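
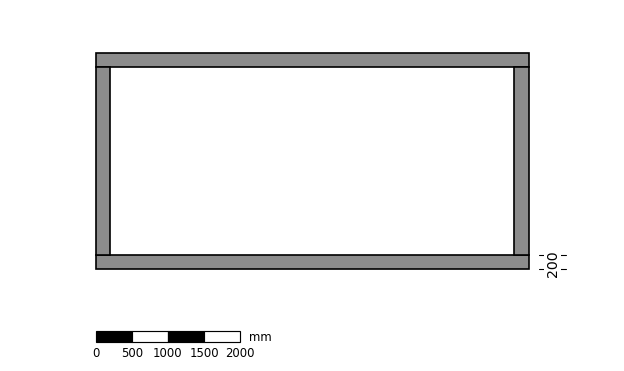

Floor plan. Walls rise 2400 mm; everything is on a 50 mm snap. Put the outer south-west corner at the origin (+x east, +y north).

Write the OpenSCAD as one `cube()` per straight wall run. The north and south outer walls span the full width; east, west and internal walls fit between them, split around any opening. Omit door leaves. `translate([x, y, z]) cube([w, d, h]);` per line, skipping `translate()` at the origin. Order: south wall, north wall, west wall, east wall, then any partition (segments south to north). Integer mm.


cube([6000, 200, 2400]);
translate([0, 2800, 0]) cube([6000, 200, 2400]);
translate([0, 200, 0]) cube([200, 2600, 2400]);
translate([5800, 200, 0]) cube([200, 2600, 2400]);


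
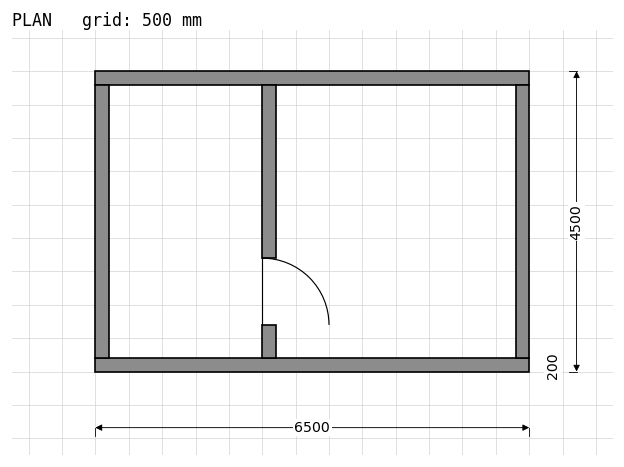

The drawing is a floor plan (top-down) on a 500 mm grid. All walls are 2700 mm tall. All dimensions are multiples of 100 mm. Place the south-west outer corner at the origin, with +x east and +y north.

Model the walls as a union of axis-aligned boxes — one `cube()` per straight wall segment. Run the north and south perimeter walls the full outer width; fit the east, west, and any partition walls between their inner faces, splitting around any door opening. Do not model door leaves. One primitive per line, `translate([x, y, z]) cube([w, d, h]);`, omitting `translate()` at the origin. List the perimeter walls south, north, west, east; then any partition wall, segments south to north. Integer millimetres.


cube([6500, 200, 2700]);
translate([0, 4300, 0]) cube([6500, 200, 2700]);
translate([0, 200, 0]) cube([200, 4100, 2700]);
translate([6300, 200, 0]) cube([200, 4100, 2700]);
translate([2500, 200, 0]) cube([200, 500, 2700]);
translate([2500, 1700, 0]) cube([200, 2600, 2700]);


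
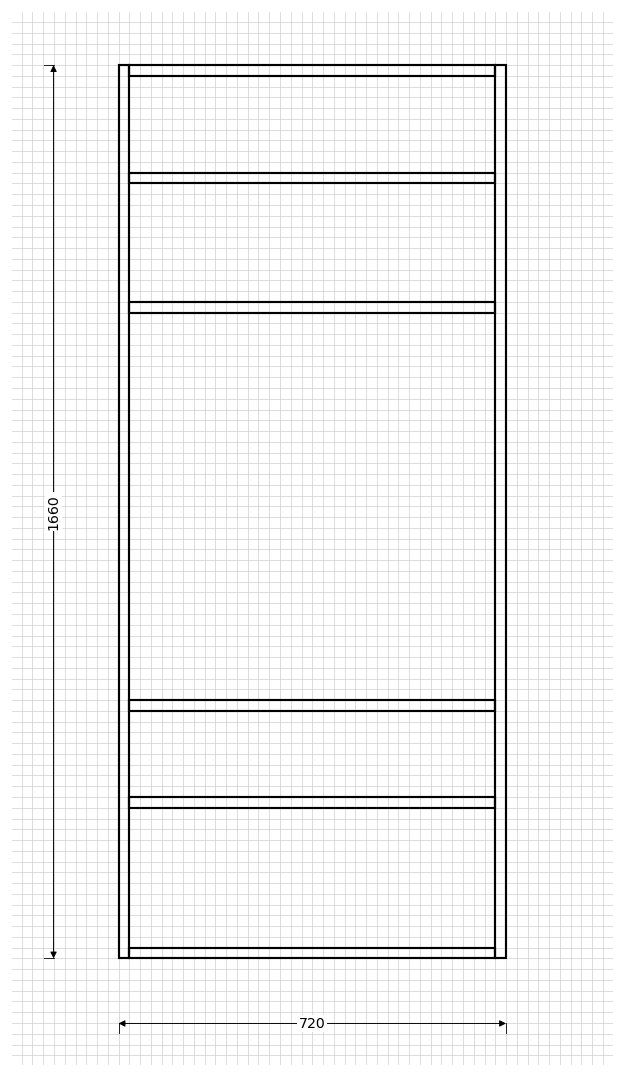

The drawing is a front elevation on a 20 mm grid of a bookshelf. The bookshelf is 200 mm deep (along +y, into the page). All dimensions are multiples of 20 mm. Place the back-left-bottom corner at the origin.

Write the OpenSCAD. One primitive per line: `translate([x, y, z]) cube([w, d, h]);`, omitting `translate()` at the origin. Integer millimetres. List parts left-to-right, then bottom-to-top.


cube([20, 200, 1660]);
translate([20, 0, 0]) cube([680, 200, 20]);
translate([20, 0, 280]) cube([680, 200, 20]);
translate([20, 0, 460]) cube([680, 200, 20]);
translate([20, 0, 1200]) cube([680, 200, 20]);
translate([20, 0, 1440]) cube([680, 200, 20]);
translate([20, 0, 1640]) cube([680, 200, 20]);
translate([700, 0, 0]) cube([20, 200, 1660]);


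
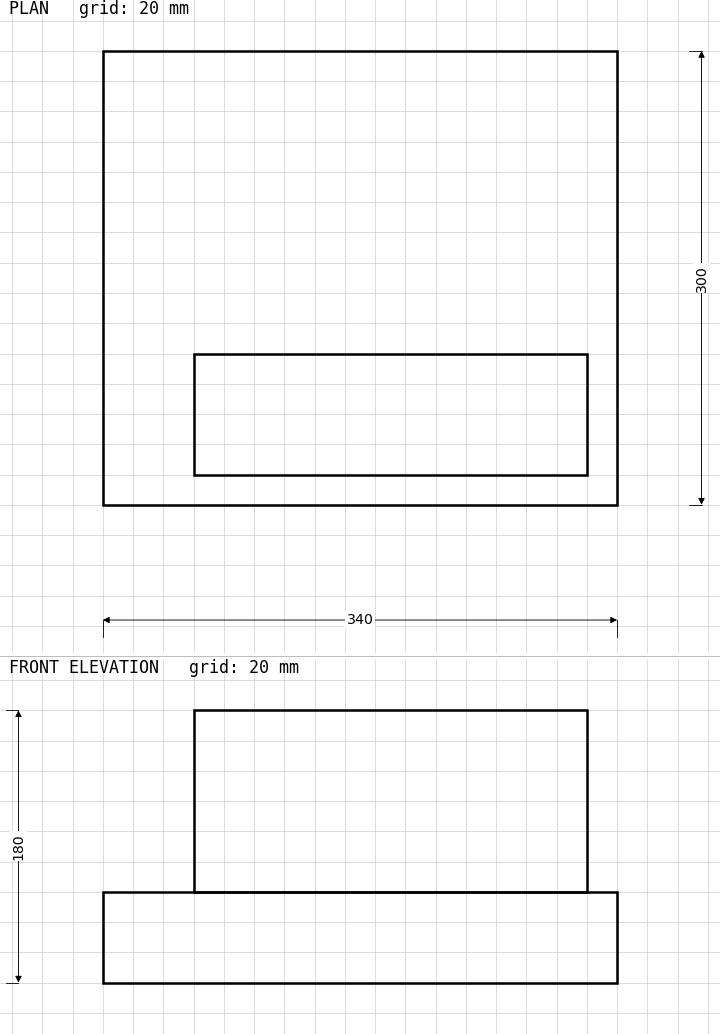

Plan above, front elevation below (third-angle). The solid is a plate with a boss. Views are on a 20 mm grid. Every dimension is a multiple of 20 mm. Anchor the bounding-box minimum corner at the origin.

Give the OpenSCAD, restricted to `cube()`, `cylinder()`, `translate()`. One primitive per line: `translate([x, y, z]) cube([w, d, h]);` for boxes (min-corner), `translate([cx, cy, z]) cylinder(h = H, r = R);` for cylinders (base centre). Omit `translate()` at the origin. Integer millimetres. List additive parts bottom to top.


cube([340, 300, 60]);
translate([60, 20, 60]) cube([260, 80, 120]);


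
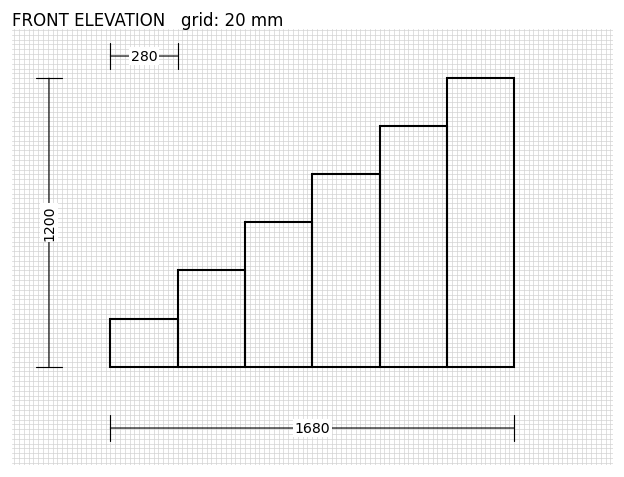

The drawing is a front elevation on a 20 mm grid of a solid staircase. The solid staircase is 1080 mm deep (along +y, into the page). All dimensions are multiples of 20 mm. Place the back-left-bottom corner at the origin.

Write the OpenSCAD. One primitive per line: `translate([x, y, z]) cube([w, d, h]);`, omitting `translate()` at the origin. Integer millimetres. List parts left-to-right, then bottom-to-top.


cube([280, 1080, 200]);
translate([280, 0, 0]) cube([280, 1080, 400]);
translate([560, 0, 0]) cube([280, 1080, 600]);
translate([840, 0, 0]) cube([280, 1080, 800]);
translate([1120, 0, 0]) cube([280, 1080, 1000]);
translate([1400, 0, 0]) cube([280, 1080, 1200]);


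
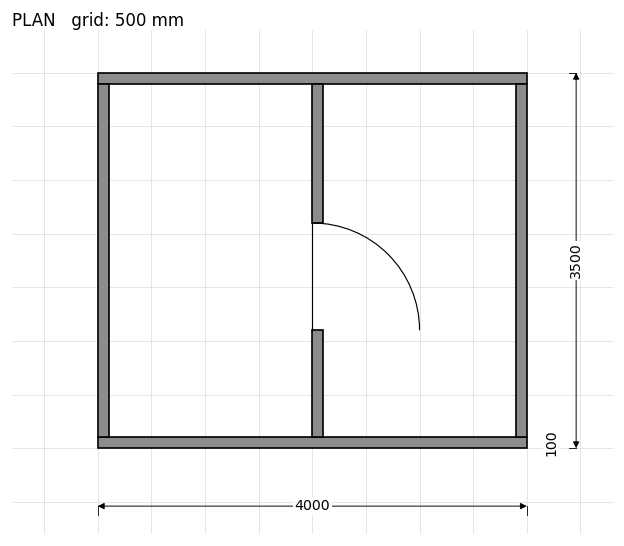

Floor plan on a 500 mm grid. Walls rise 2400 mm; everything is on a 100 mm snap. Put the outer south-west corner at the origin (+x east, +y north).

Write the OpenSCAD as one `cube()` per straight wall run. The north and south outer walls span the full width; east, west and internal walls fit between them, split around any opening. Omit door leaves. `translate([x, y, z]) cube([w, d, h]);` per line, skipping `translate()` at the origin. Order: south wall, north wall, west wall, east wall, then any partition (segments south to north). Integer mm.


cube([4000, 100, 2400]);
translate([0, 3400, 0]) cube([4000, 100, 2400]);
translate([0, 100, 0]) cube([100, 3300, 2400]);
translate([3900, 100, 0]) cube([100, 3300, 2400]);
translate([2000, 100, 0]) cube([100, 1000, 2400]);
translate([2000, 2100, 0]) cube([100, 1300, 2400]);


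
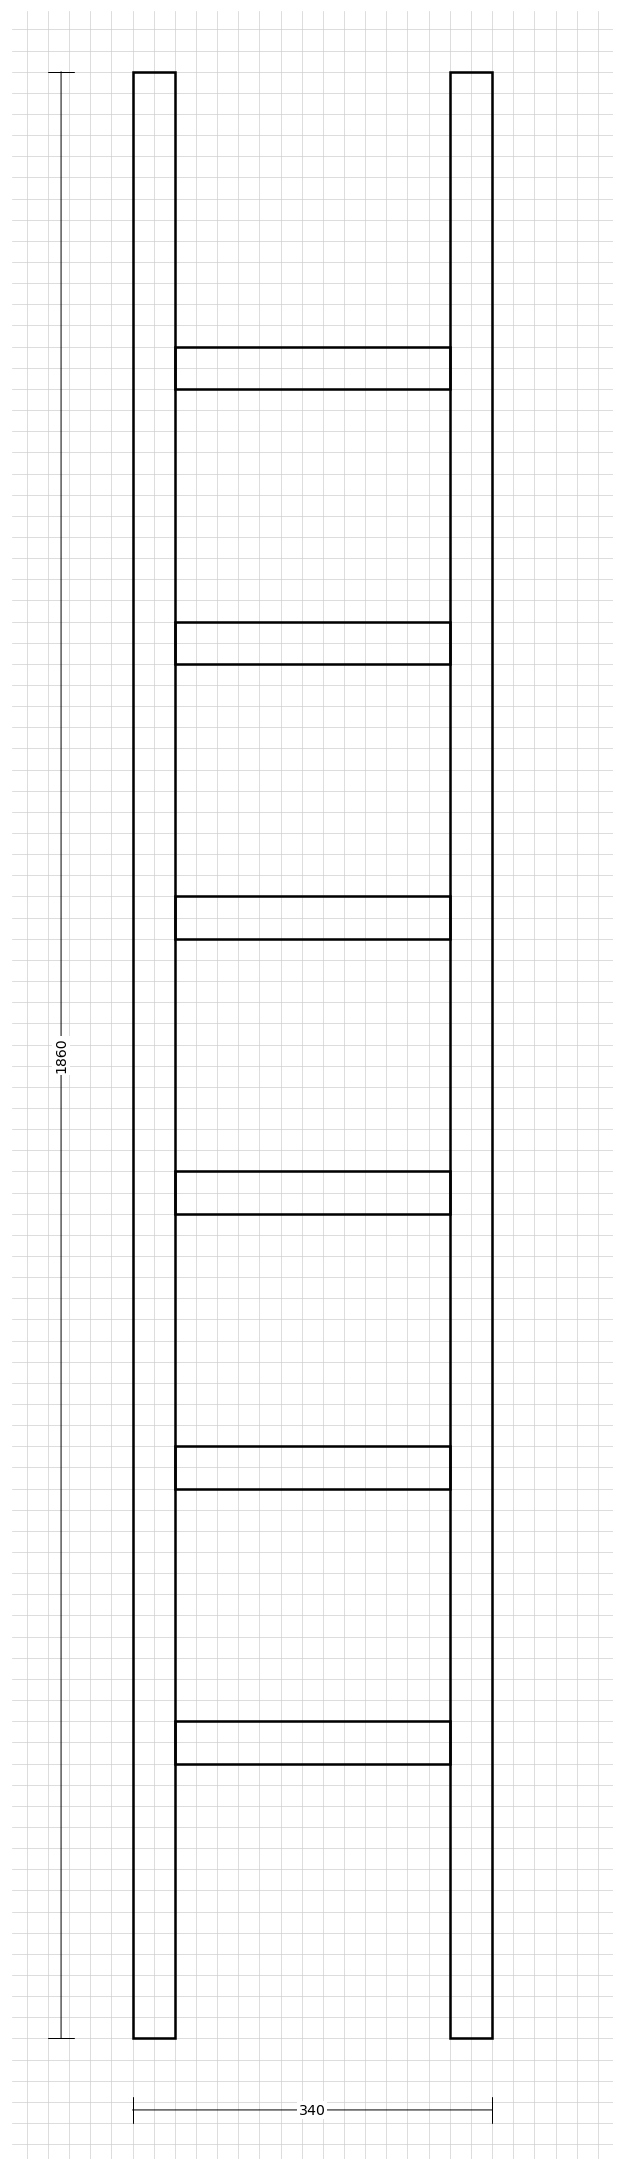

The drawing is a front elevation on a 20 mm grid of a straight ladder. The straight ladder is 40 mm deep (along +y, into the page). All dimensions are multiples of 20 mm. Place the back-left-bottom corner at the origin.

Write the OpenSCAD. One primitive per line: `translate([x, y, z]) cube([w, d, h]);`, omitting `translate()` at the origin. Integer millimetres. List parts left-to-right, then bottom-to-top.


cube([40, 40, 1860]);
translate([40, 0, 260]) cube([260, 40, 40]);
translate([40, 0, 520]) cube([260, 40, 40]);
translate([40, 0, 780]) cube([260, 40, 40]);
translate([40, 0, 1040]) cube([260, 40, 40]);
translate([40, 0, 1300]) cube([260, 40, 40]);
translate([40, 0, 1560]) cube([260, 40, 40]);
translate([300, 0, 0]) cube([40, 40, 1860]);


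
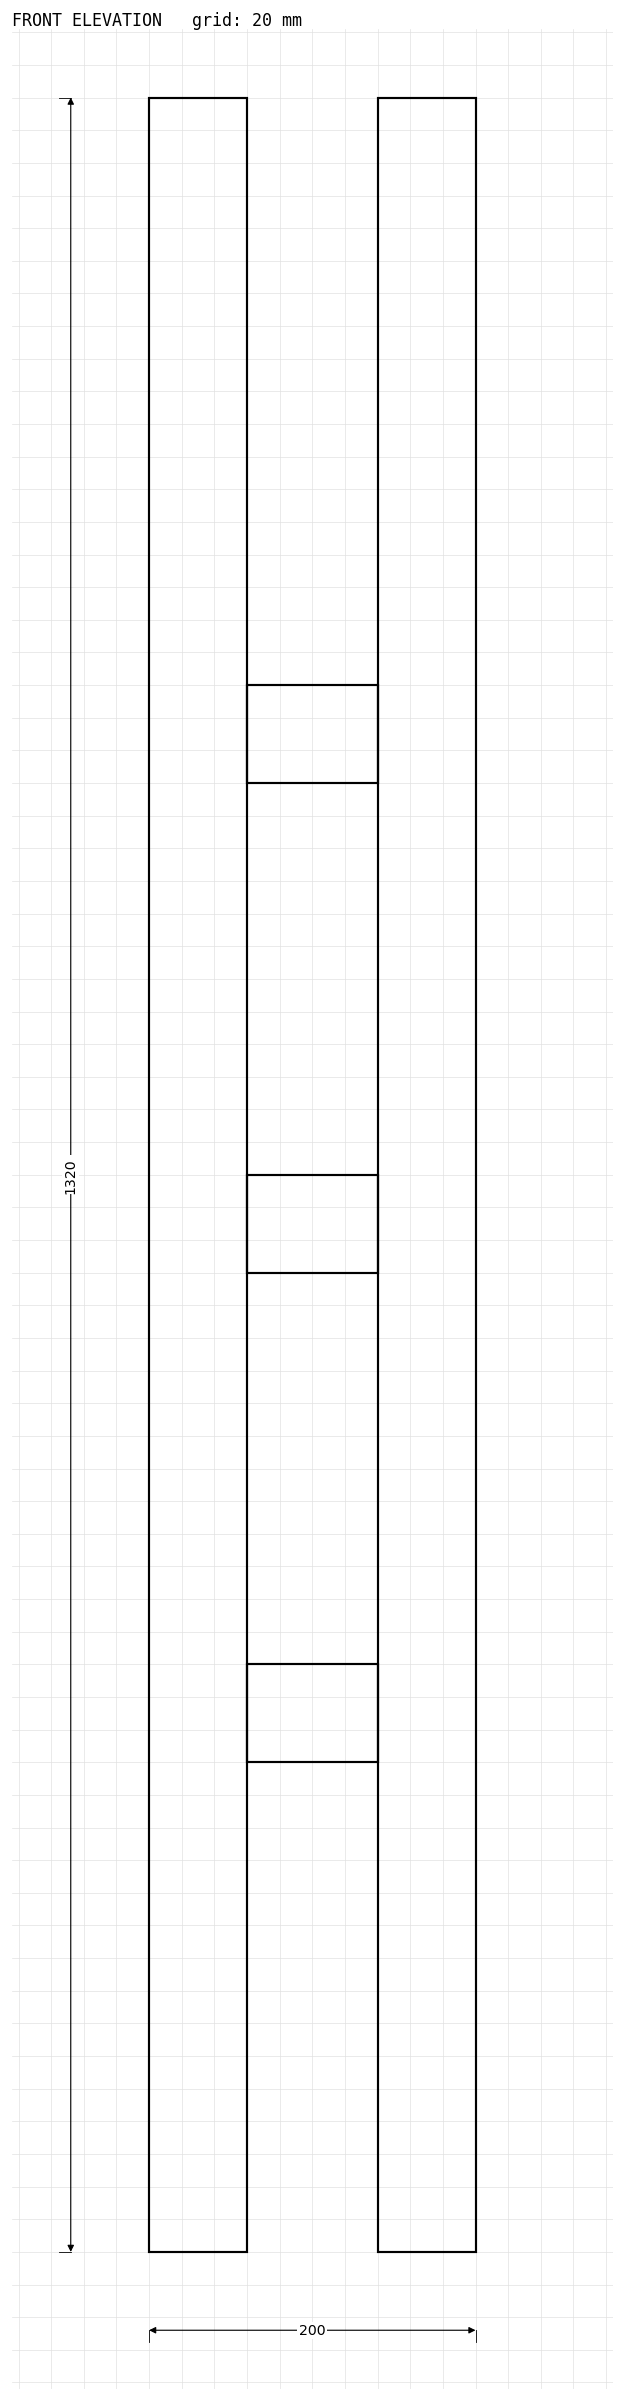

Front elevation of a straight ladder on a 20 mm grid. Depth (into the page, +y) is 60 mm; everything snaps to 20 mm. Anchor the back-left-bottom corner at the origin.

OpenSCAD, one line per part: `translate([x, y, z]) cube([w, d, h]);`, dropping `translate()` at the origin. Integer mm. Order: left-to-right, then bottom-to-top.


cube([60, 60, 1320]);
translate([60, 0, 300]) cube([80, 60, 60]);
translate([60, 0, 600]) cube([80, 60, 60]);
translate([60, 0, 900]) cube([80, 60, 60]);
translate([140, 0, 0]) cube([60, 60, 1320]);


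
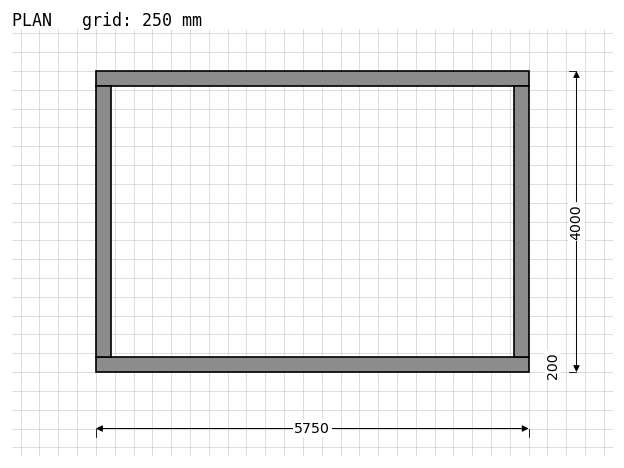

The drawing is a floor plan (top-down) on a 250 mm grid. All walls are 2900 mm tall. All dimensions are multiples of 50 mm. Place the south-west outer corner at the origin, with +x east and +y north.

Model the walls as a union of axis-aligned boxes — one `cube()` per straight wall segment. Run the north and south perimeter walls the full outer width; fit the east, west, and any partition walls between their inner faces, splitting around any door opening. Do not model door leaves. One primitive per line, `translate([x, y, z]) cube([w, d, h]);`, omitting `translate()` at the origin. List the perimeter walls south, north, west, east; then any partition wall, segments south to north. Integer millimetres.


cube([5750, 200, 2900]);
translate([0, 3800, 0]) cube([5750, 200, 2900]);
translate([0, 200, 0]) cube([200, 3600, 2900]);
translate([5550, 200, 0]) cube([200, 3600, 2900]);


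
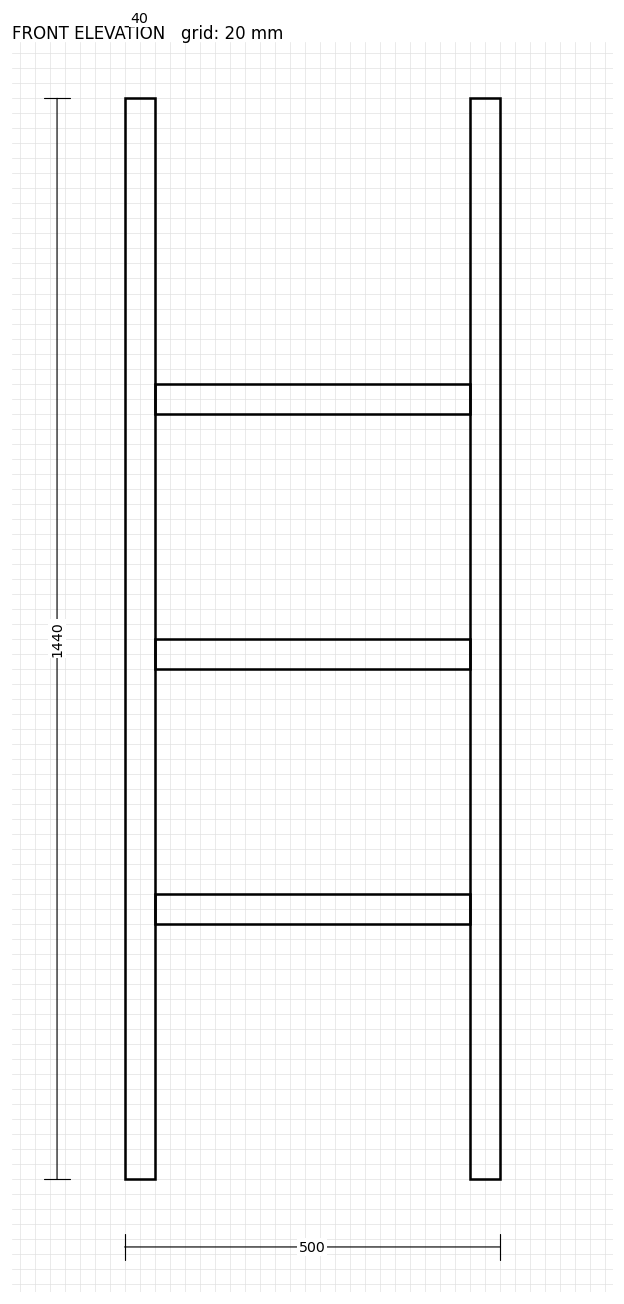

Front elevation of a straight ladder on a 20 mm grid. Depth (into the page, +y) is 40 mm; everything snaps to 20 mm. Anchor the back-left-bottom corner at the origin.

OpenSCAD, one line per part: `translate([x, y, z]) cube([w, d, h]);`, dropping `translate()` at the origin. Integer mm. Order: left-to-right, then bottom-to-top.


cube([40, 40, 1440]);
translate([40, 0, 340]) cube([420, 40, 40]);
translate([40, 0, 680]) cube([420, 40, 40]);
translate([40, 0, 1020]) cube([420, 40, 40]);
translate([460, 0, 0]) cube([40, 40, 1440]);


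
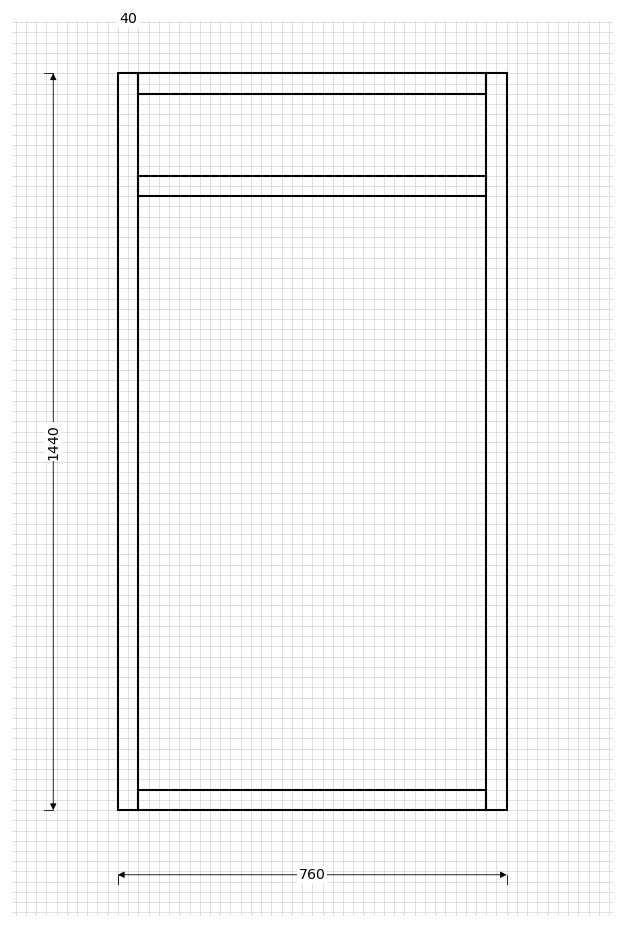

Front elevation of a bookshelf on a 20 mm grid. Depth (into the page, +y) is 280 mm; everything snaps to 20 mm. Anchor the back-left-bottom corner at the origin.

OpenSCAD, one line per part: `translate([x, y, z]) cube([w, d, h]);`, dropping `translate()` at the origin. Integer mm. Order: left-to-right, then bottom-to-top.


cube([40, 280, 1440]);
translate([40, 0, 0]) cube([680, 280, 40]);
translate([40, 0, 1200]) cube([680, 280, 40]);
translate([40, 0, 1400]) cube([680, 280, 40]);
translate([720, 0, 0]) cube([40, 280, 1440]);


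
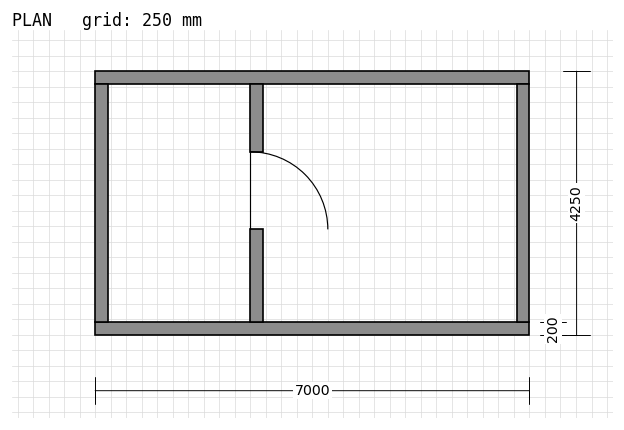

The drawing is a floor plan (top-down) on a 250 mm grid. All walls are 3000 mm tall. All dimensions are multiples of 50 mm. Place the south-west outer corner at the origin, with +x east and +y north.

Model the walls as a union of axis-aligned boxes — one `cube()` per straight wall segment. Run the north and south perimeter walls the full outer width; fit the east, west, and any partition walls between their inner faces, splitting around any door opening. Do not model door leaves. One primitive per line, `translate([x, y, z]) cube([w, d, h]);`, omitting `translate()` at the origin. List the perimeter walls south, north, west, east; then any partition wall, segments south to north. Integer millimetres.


cube([7000, 200, 3000]);
translate([0, 4050, 0]) cube([7000, 200, 3000]);
translate([0, 200, 0]) cube([200, 3850, 3000]);
translate([6800, 200, 0]) cube([200, 3850, 3000]);
translate([2500, 200, 0]) cube([200, 1500, 3000]);
translate([2500, 2950, 0]) cube([200, 1100, 3000]);


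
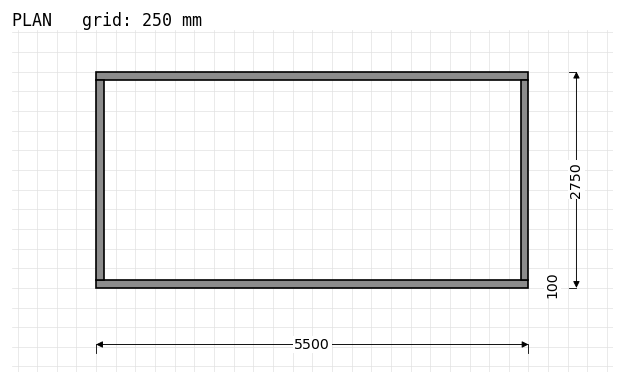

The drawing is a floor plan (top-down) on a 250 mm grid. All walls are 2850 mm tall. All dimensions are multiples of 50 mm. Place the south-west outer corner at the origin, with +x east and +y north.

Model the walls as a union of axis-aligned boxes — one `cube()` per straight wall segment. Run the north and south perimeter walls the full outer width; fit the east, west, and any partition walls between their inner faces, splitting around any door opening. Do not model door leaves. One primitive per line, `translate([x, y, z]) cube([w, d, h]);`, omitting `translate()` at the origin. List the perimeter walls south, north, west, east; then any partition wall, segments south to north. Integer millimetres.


cube([5500, 100, 2850]);
translate([0, 2650, 0]) cube([5500, 100, 2850]);
translate([0, 100, 0]) cube([100, 2550, 2850]);
translate([5400, 100, 0]) cube([100, 2550, 2850]);


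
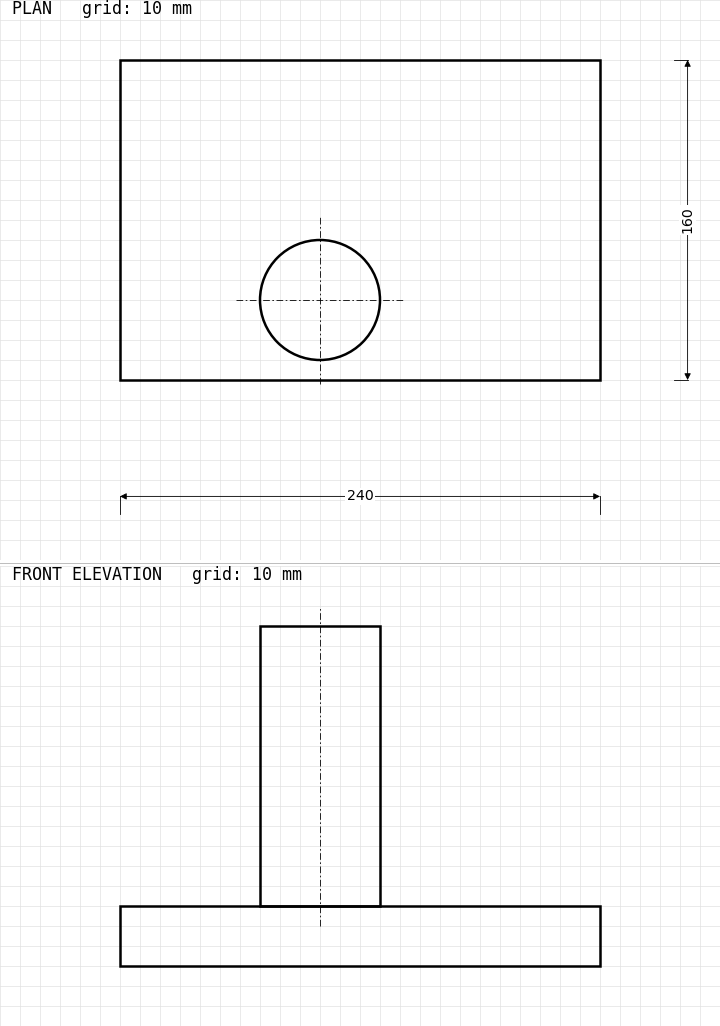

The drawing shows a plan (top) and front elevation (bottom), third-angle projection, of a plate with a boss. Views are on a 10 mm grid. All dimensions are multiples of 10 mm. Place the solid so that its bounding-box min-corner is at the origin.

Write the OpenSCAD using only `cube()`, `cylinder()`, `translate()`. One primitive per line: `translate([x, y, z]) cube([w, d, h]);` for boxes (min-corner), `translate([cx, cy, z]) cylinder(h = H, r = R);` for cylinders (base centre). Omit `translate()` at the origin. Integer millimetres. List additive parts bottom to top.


cube([240, 160, 30]);
translate([100, 40, 30]) cylinder(h = 140, r = 30);


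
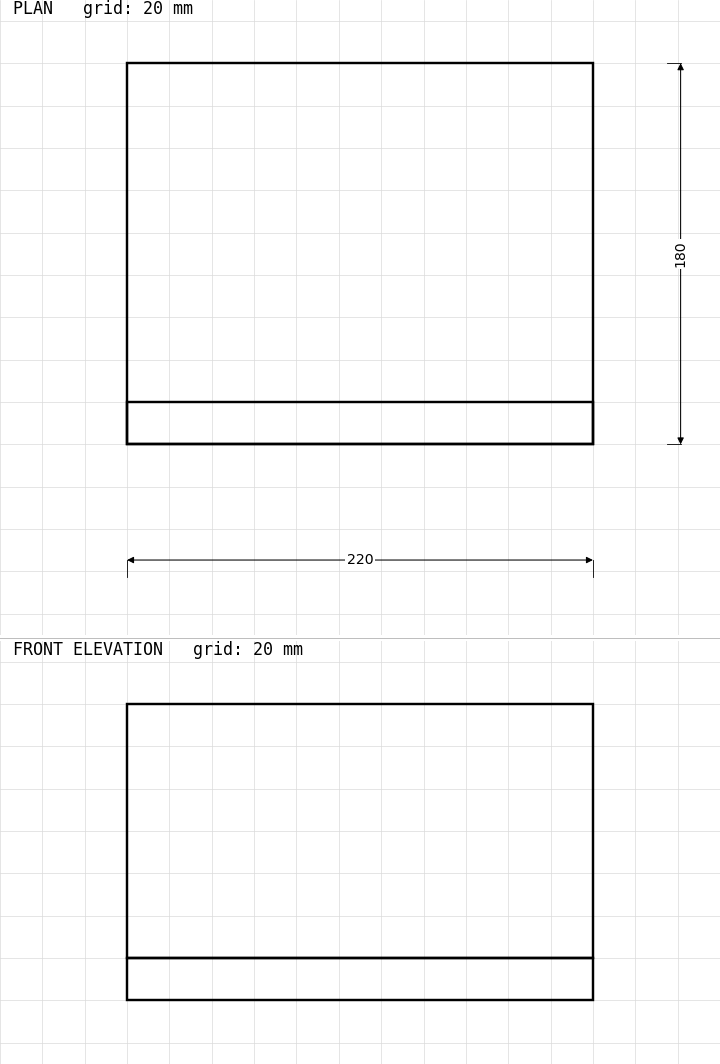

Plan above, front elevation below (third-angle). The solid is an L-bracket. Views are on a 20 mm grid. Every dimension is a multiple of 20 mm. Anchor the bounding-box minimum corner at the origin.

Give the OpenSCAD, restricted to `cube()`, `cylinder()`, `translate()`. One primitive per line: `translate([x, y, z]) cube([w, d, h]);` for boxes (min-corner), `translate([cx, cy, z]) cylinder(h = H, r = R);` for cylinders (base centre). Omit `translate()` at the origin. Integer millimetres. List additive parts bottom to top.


cube([220, 180, 20]);
translate([0, 0, 20]) cube([220, 20, 120]);


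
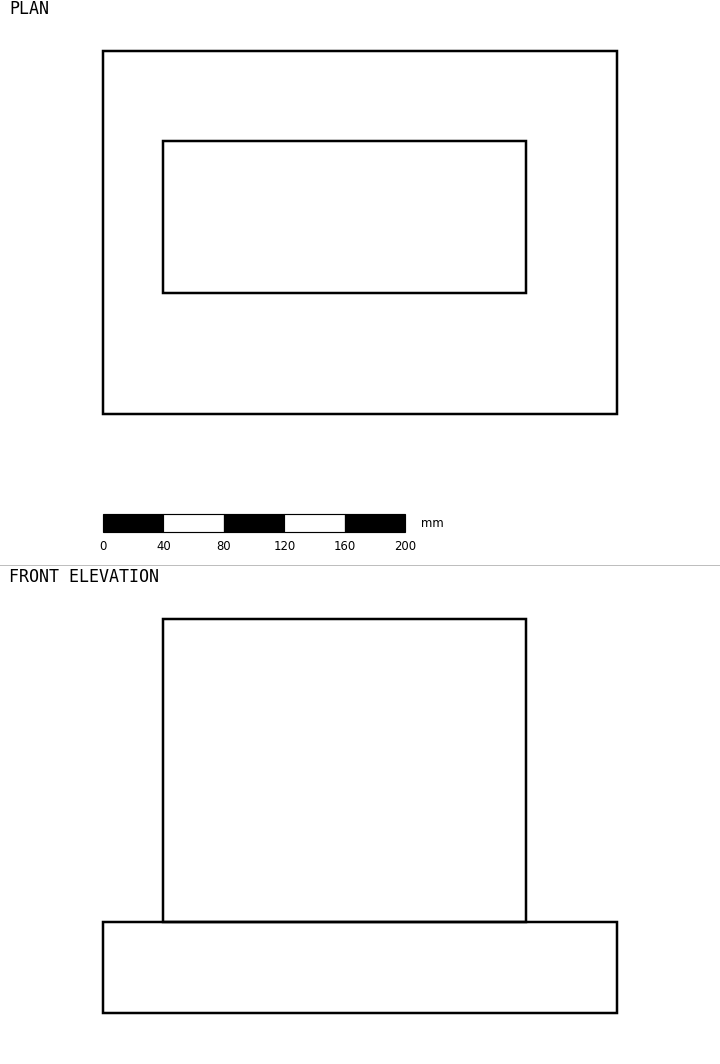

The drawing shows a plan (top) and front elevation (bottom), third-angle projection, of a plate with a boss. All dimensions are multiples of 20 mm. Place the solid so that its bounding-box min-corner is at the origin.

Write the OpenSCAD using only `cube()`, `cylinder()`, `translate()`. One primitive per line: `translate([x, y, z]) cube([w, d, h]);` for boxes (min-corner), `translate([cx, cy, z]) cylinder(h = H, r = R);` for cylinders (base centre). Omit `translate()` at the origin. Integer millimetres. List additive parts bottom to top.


cube([340, 240, 60]);
translate([40, 80, 60]) cube([240, 100, 200]);


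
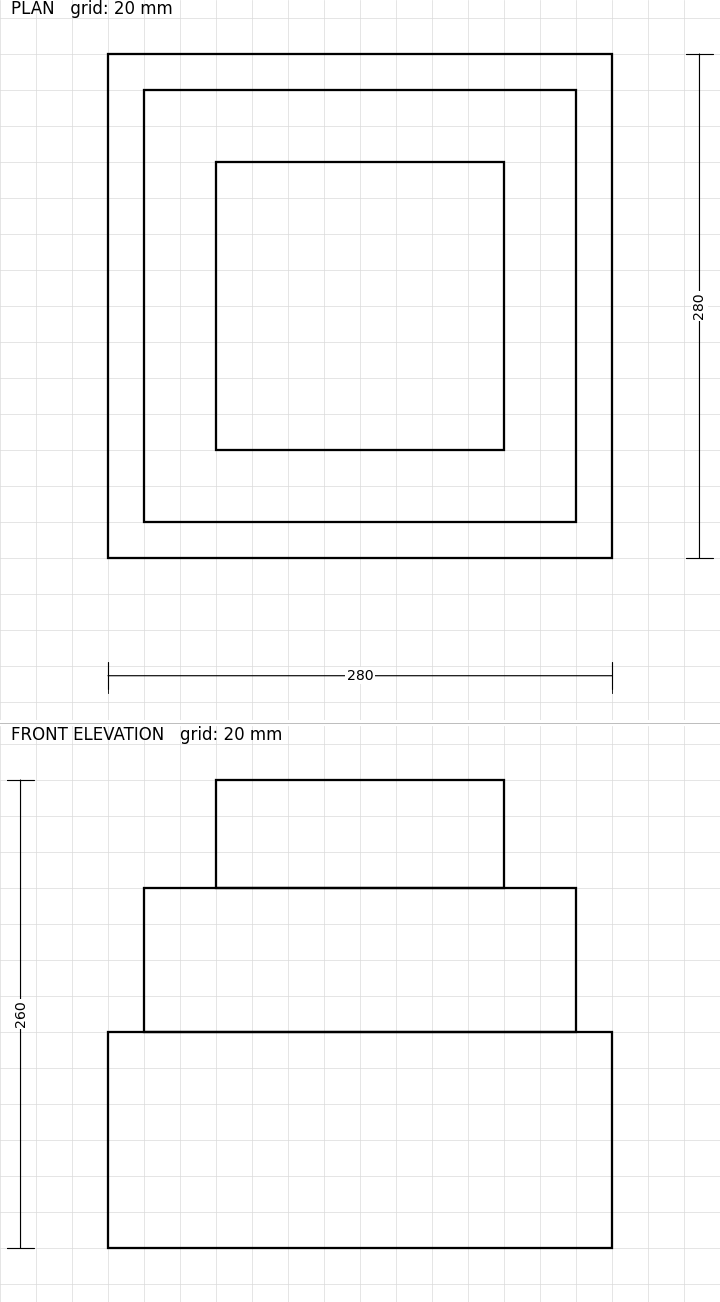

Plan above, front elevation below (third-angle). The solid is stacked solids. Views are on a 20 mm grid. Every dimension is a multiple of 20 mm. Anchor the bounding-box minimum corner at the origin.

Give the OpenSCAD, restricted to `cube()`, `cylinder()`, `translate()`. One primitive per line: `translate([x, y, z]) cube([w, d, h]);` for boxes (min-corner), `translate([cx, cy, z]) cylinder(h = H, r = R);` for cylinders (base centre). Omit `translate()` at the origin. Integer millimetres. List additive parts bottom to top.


cube([280, 280, 120]);
translate([20, 20, 120]) cube([240, 240, 80]);
translate([60, 60, 200]) cube([160, 160, 60]);


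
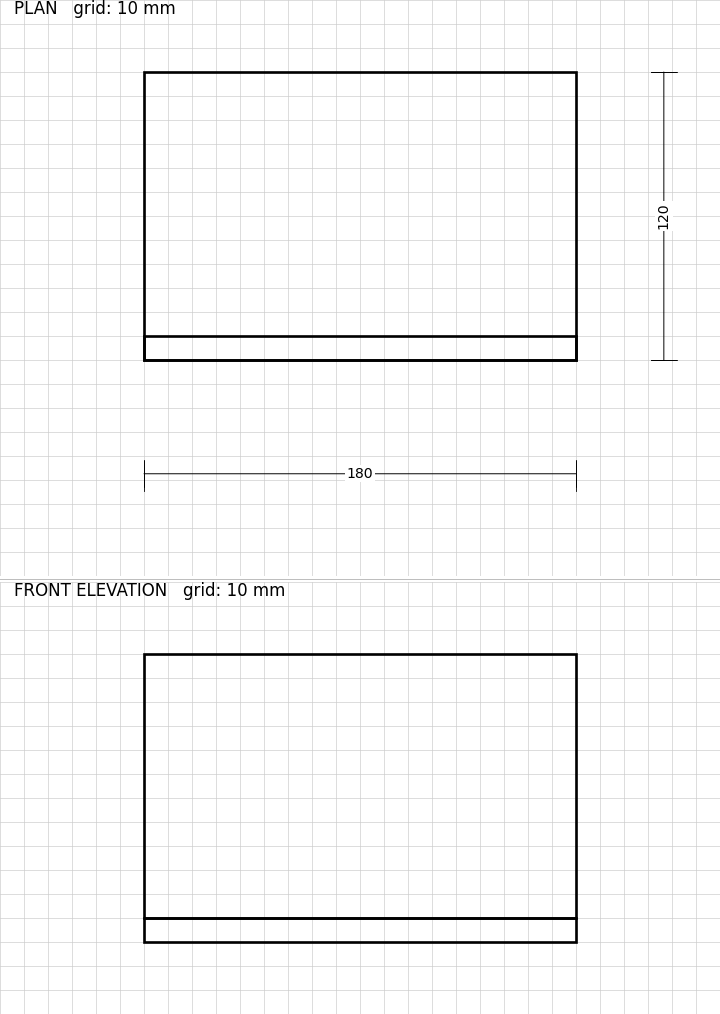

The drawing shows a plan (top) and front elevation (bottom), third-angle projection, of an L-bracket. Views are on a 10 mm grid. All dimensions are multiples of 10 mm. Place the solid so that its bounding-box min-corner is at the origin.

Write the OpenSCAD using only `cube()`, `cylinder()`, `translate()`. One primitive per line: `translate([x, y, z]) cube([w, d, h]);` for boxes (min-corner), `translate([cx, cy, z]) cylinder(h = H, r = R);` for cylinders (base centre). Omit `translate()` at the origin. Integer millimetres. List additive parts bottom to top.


cube([180, 120, 10]);
translate([0, 0, 10]) cube([180, 10, 110]);


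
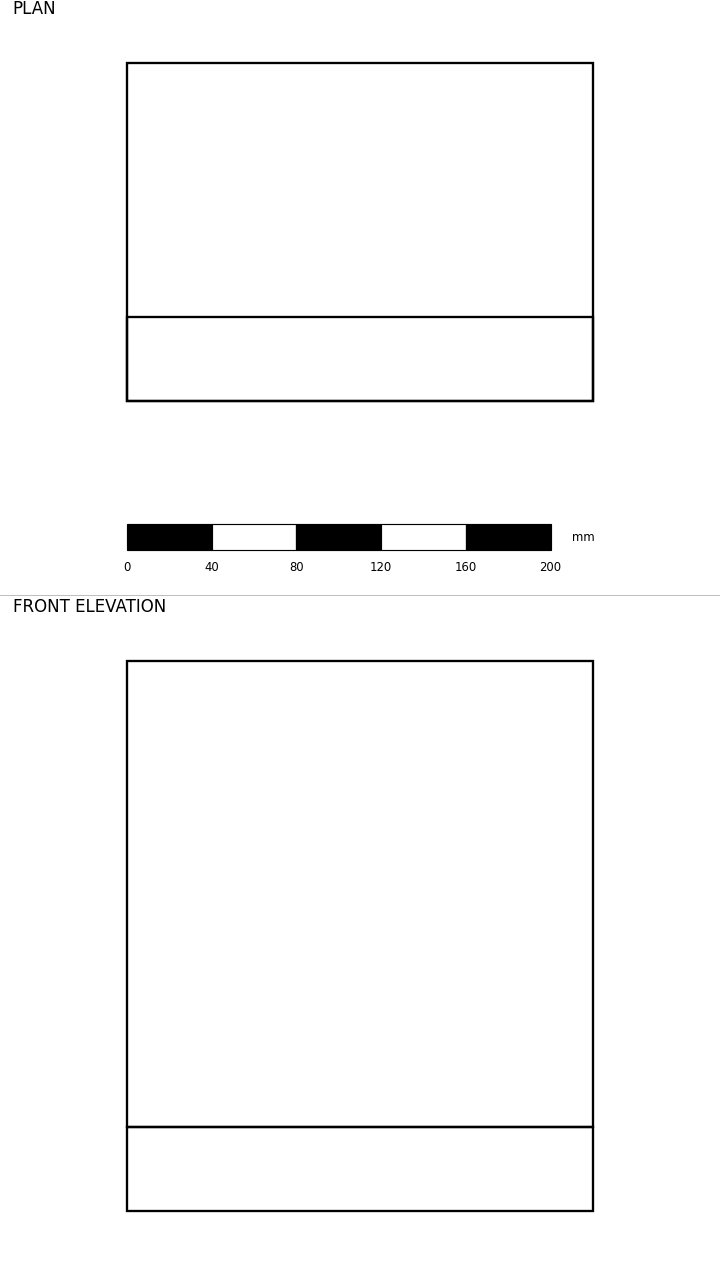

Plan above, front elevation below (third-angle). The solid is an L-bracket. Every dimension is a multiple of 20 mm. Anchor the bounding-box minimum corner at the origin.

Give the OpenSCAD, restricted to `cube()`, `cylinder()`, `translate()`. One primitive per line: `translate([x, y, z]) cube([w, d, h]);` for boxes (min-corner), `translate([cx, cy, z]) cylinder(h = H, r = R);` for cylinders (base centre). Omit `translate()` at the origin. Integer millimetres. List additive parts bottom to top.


cube([220, 160, 40]);
translate([0, 0, 40]) cube([220, 40, 220]);


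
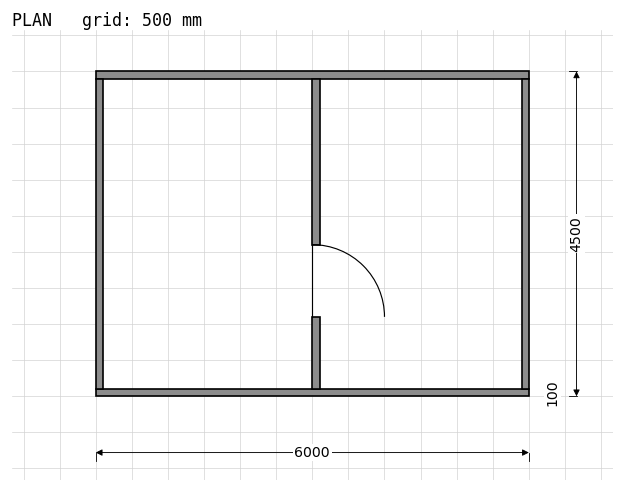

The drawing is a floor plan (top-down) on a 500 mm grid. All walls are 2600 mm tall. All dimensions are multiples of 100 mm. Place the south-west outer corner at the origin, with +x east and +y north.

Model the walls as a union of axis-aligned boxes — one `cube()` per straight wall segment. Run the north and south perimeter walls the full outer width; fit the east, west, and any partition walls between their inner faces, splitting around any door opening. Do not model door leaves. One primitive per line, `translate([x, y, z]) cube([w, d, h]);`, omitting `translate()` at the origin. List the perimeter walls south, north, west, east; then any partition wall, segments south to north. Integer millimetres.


cube([6000, 100, 2600]);
translate([0, 4400, 0]) cube([6000, 100, 2600]);
translate([0, 100, 0]) cube([100, 4300, 2600]);
translate([5900, 100, 0]) cube([100, 4300, 2600]);
translate([3000, 100, 0]) cube([100, 1000, 2600]);
translate([3000, 2100, 0]) cube([100, 2300, 2600]);


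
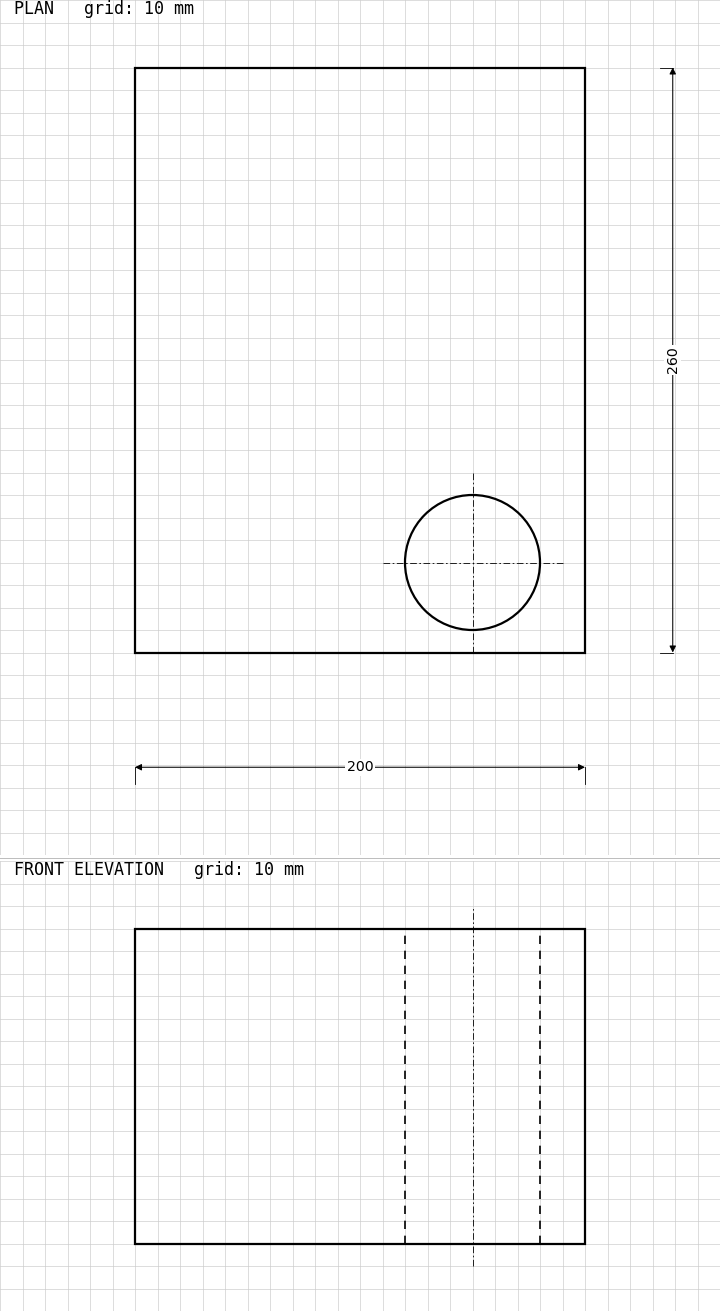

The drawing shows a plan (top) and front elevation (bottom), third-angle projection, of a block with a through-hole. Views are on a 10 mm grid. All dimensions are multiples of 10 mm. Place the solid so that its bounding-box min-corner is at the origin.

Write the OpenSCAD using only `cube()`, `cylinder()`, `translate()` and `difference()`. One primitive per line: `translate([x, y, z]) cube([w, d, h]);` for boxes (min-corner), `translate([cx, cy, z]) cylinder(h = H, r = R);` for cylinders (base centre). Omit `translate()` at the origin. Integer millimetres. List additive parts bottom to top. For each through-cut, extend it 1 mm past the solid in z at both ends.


difference() {
  cube([200, 260, 140]);
  translate([150, 40, -1]) cylinder(h = 142, r = 30);
}


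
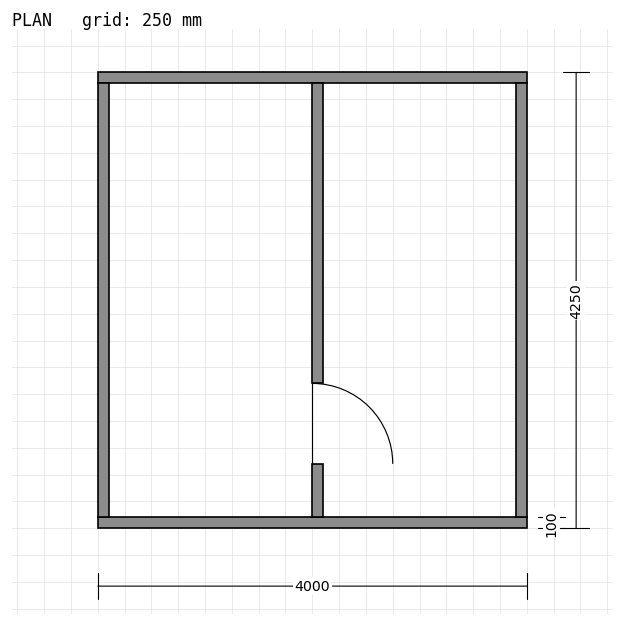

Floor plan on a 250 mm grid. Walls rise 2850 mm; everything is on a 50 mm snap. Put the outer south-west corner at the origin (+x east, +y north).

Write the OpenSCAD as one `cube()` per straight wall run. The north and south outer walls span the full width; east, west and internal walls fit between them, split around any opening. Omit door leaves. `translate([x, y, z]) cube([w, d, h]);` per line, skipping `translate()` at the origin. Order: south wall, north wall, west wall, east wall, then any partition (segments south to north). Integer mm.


cube([4000, 100, 2850]);
translate([0, 4150, 0]) cube([4000, 100, 2850]);
translate([0, 100, 0]) cube([100, 4050, 2850]);
translate([3900, 100, 0]) cube([100, 4050, 2850]);
translate([2000, 100, 0]) cube([100, 500, 2850]);
translate([2000, 1350, 0]) cube([100, 2800, 2850]);


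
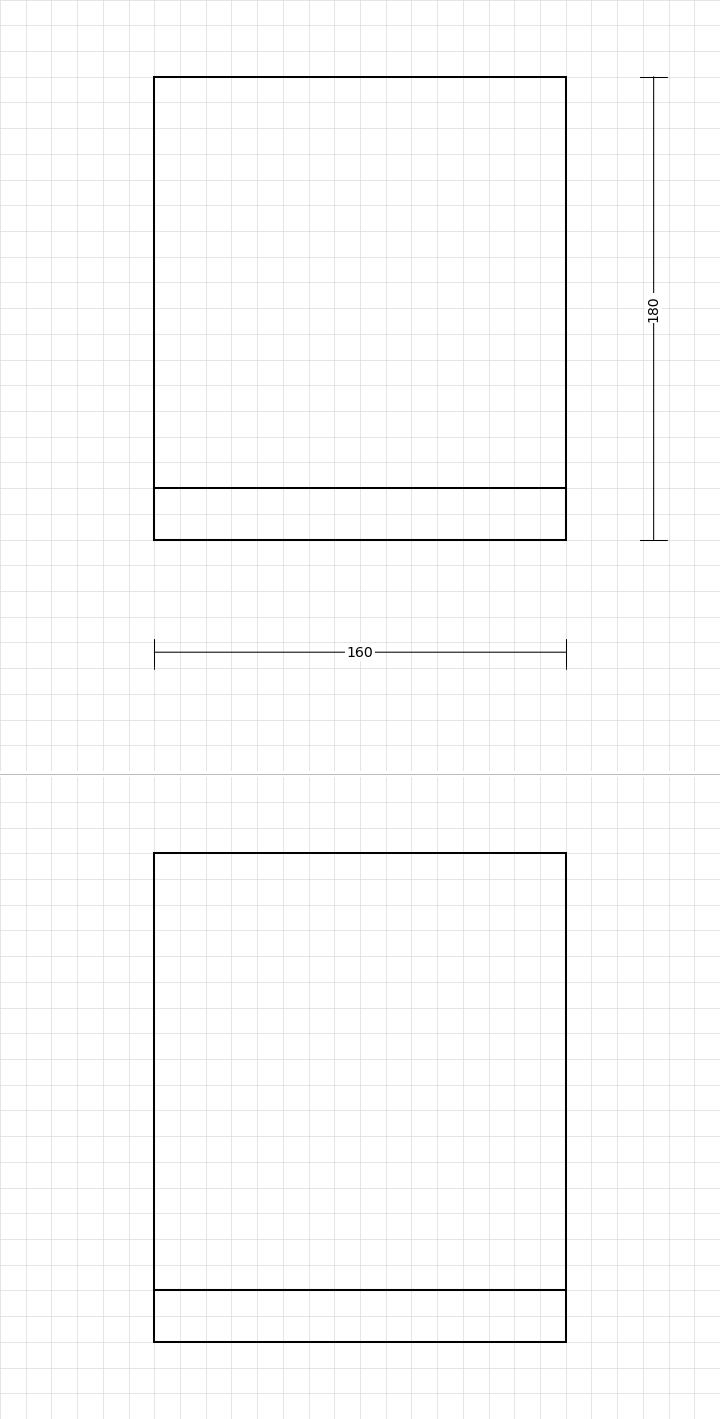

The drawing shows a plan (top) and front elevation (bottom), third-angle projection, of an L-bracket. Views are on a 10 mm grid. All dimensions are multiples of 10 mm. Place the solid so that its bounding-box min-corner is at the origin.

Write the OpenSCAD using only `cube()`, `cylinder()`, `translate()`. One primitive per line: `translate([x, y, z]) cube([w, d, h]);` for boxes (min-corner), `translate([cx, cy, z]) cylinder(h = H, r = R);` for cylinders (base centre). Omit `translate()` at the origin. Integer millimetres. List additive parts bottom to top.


cube([160, 180, 20]);
translate([0, 0, 20]) cube([160, 20, 170]);


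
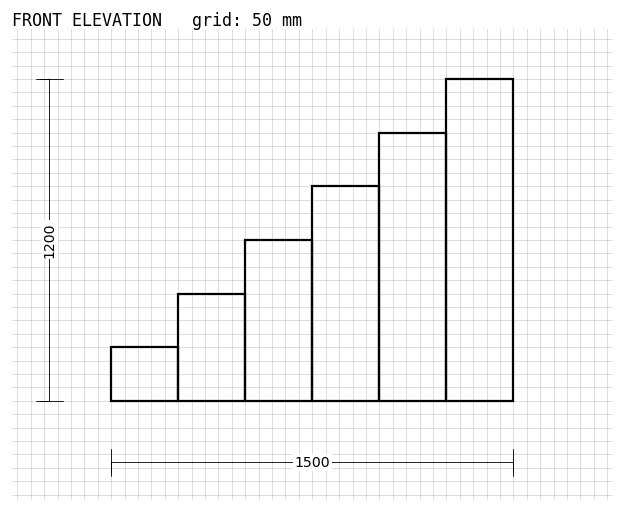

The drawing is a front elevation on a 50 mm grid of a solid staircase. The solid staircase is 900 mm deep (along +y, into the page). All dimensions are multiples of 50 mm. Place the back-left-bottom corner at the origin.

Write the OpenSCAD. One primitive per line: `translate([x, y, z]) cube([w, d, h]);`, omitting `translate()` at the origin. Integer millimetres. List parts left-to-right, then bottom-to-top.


cube([250, 900, 200]);
translate([250, 0, 0]) cube([250, 900, 400]);
translate([500, 0, 0]) cube([250, 900, 600]);
translate([750, 0, 0]) cube([250, 900, 800]);
translate([1000, 0, 0]) cube([250, 900, 1000]);
translate([1250, 0, 0]) cube([250, 900, 1200]);


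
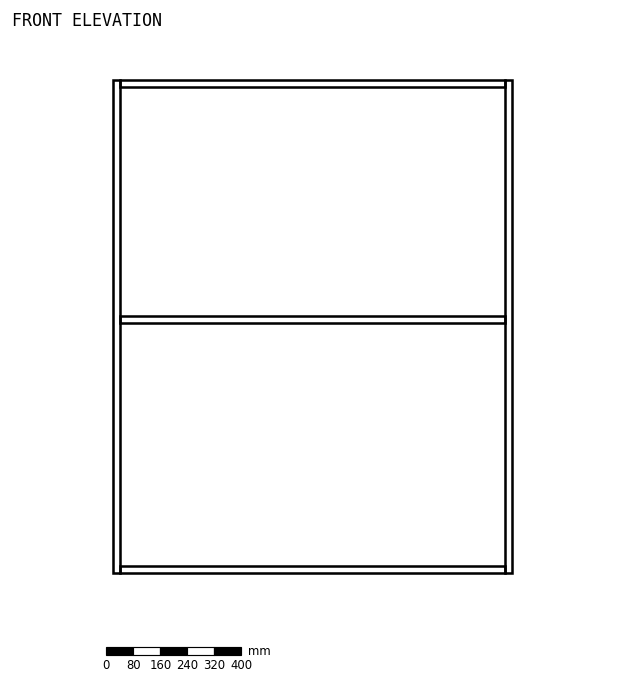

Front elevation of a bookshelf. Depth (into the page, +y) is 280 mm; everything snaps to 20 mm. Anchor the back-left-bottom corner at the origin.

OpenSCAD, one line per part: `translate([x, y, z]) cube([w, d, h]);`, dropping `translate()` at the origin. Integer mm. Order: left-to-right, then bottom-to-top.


cube([20, 280, 1460]);
translate([20, 0, 0]) cube([1140, 280, 20]);
translate([20, 0, 740]) cube([1140, 280, 20]);
translate([20, 0, 1440]) cube([1140, 280, 20]);
translate([1160, 0, 0]) cube([20, 280, 1460]);


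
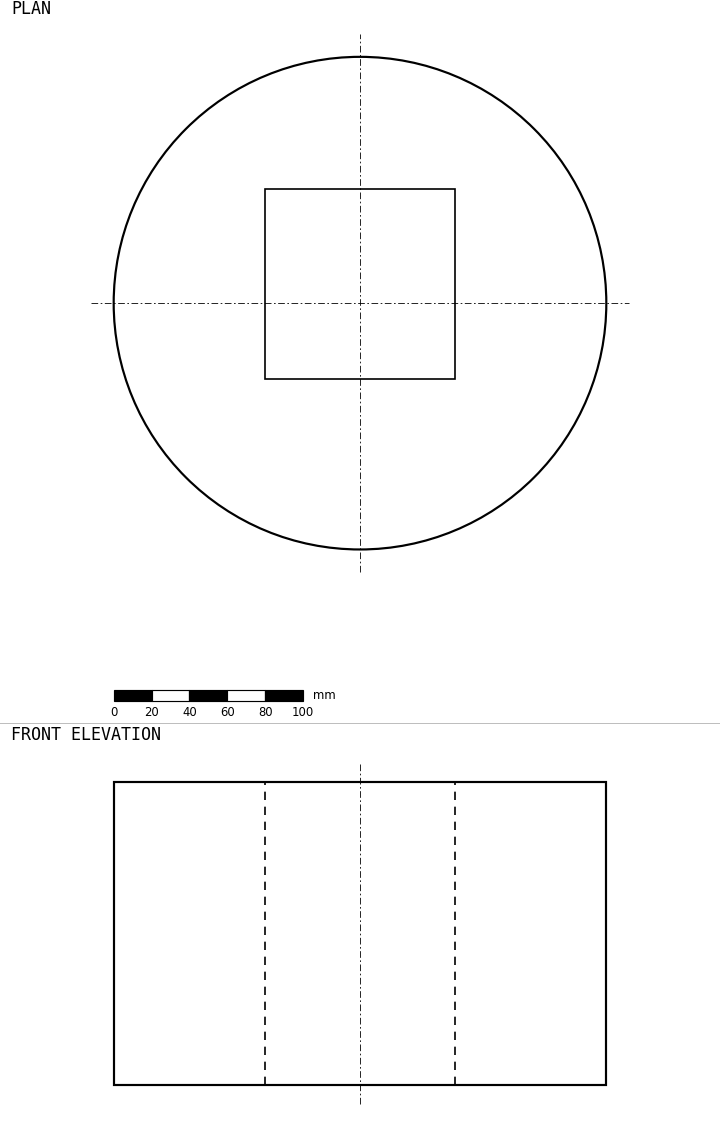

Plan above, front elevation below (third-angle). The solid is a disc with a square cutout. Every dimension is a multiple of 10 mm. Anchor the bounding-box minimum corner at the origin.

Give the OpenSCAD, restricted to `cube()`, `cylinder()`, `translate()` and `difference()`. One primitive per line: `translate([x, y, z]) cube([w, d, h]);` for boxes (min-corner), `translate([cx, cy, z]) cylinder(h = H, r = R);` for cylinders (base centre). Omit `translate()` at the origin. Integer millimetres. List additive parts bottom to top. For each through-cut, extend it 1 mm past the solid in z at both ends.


difference() {
  translate([130, 130, 0]) cylinder(h = 160, r = 130);
  translate([80, 90, -1]) cube([100, 100, 162]);
}


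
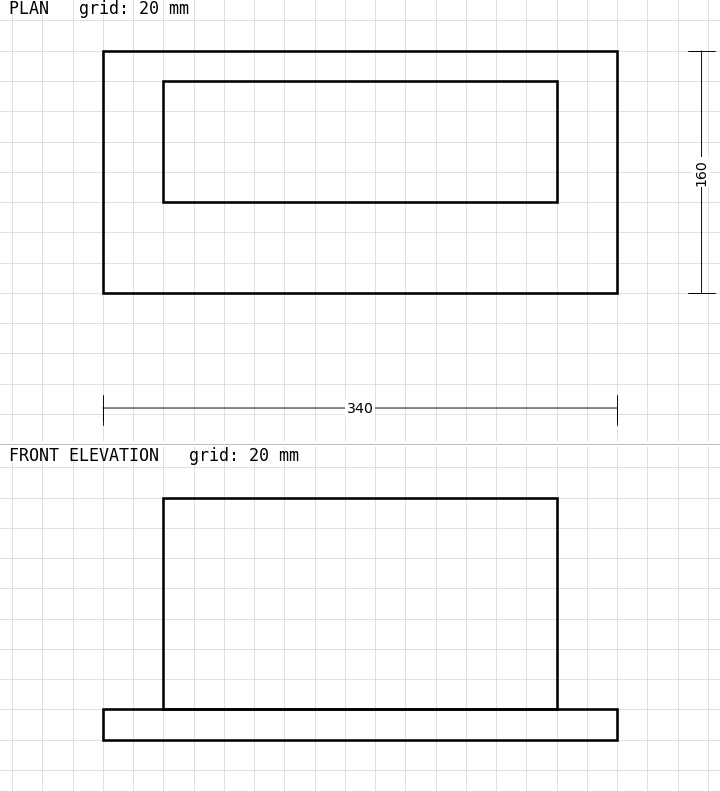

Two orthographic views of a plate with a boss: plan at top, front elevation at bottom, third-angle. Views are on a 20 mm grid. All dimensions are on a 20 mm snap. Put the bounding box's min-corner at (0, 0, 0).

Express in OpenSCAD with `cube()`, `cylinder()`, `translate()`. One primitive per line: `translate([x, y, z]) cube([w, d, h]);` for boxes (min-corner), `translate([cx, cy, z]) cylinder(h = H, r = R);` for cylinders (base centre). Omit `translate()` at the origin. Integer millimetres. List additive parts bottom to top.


cube([340, 160, 20]);
translate([40, 60, 20]) cube([260, 80, 140]);


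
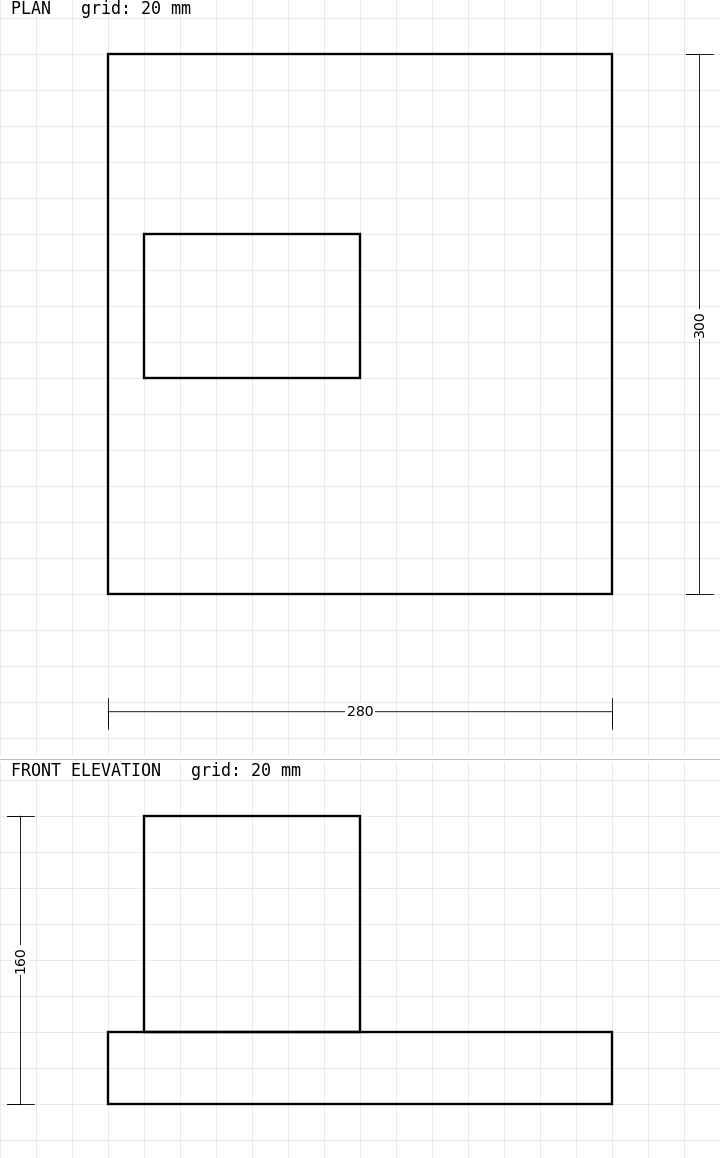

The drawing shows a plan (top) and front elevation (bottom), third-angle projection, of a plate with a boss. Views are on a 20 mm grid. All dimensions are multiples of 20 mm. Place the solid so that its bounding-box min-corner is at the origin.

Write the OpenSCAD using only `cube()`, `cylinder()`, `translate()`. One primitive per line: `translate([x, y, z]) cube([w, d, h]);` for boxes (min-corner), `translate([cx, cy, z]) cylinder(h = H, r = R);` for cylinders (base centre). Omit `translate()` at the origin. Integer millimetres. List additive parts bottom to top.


cube([280, 300, 40]);
translate([20, 120, 40]) cube([120, 80, 120]);


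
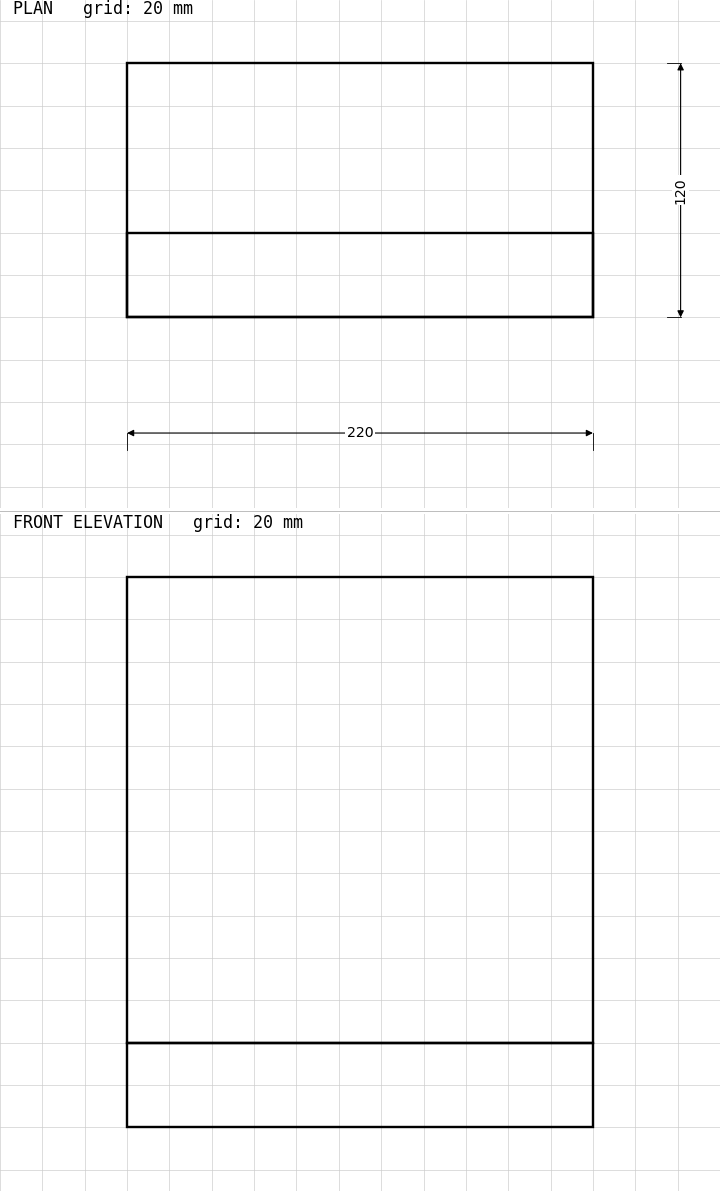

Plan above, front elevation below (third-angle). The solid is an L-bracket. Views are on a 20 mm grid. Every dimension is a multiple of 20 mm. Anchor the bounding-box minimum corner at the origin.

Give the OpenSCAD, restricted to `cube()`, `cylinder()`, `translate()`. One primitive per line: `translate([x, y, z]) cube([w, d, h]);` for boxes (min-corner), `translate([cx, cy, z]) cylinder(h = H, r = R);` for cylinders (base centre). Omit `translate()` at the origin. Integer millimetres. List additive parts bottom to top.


cube([220, 120, 40]);
translate([0, 0, 40]) cube([220, 40, 220]);


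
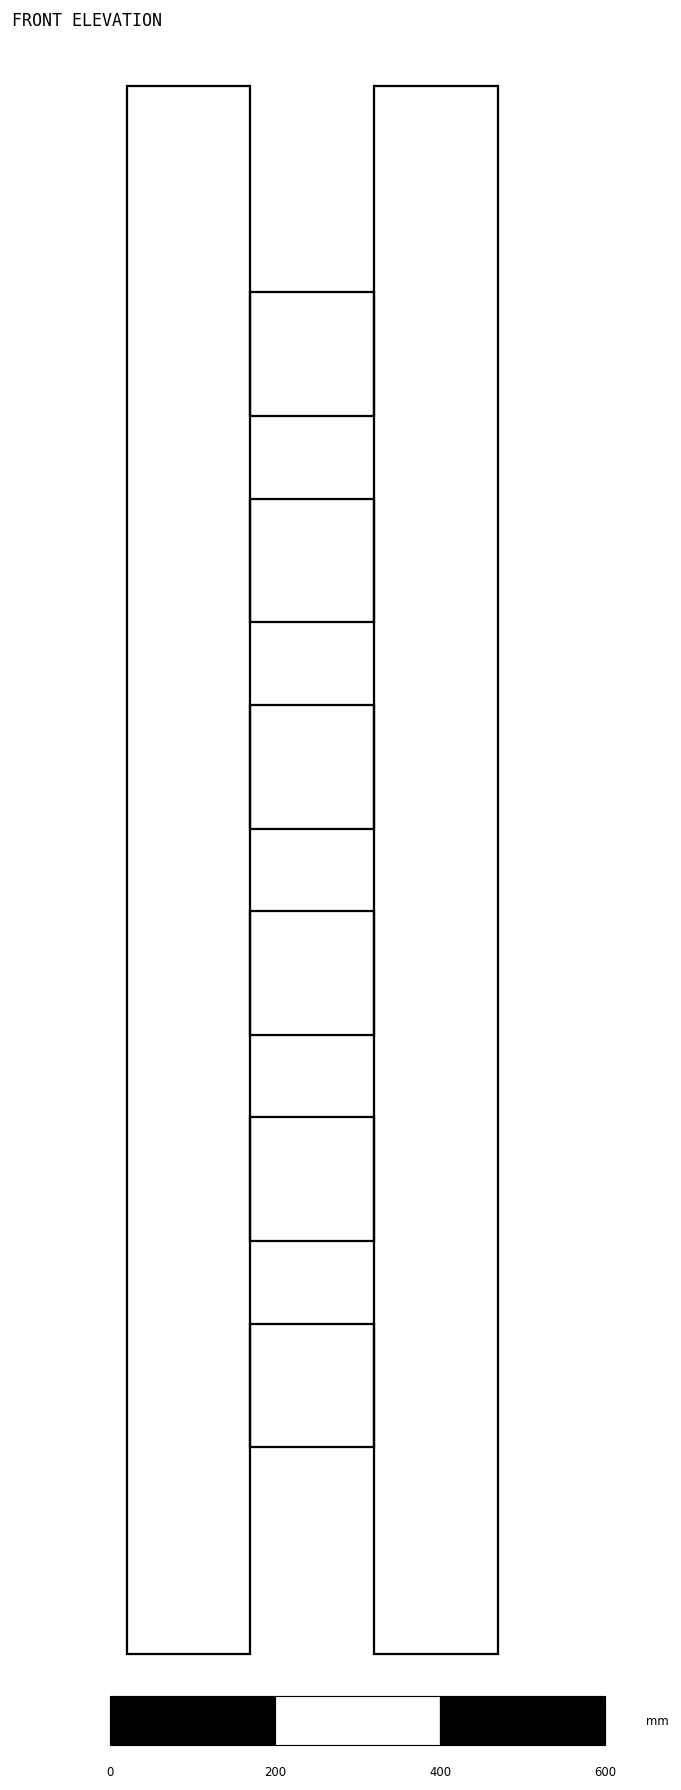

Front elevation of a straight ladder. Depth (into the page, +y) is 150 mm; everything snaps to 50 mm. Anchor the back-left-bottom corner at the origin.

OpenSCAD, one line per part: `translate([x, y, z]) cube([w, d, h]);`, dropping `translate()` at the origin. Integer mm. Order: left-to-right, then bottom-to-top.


cube([150, 150, 1900]);
translate([150, 0, 250]) cube([150, 150, 150]);
translate([150, 0, 500]) cube([150, 150, 150]);
translate([150, 0, 750]) cube([150, 150, 150]);
translate([150, 0, 1000]) cube([150, 150, 150]);
translate([150, 0, 1250]) cube([150, 150, 150]);
translate([150, 0, 1500]) cube([150, 150, 150]);
translate([300, 0, 0]) cube([150, 150, 1900]);


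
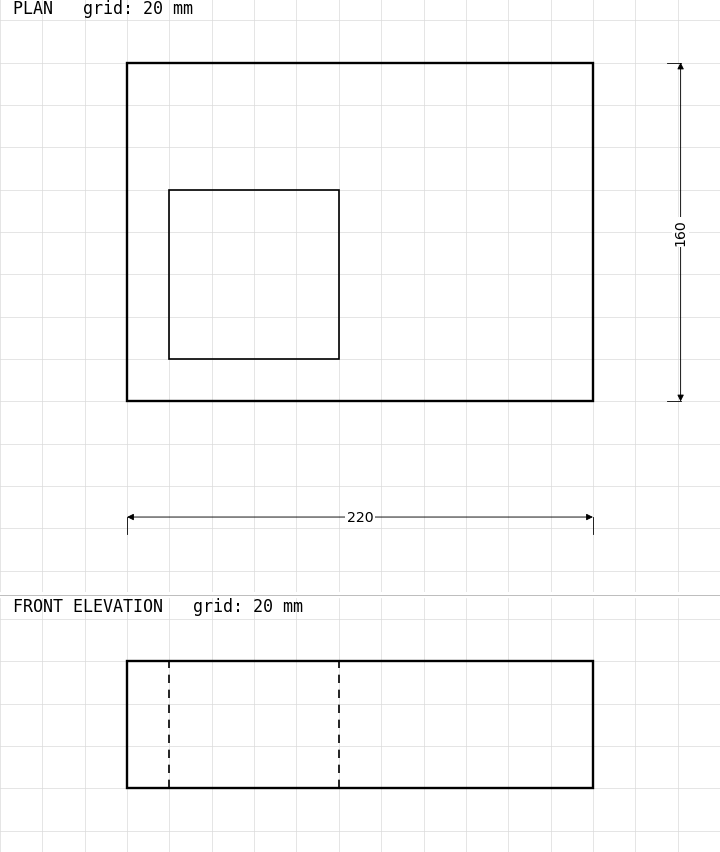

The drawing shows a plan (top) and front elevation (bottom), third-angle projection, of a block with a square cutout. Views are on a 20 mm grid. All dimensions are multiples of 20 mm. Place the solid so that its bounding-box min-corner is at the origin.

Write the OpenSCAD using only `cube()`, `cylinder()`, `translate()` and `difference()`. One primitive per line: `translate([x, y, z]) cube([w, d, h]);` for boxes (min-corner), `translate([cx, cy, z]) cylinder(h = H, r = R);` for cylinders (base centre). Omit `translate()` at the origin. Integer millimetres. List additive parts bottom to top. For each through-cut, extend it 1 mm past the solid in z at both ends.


difference() {
  cube([220, 160, 60]);
  translate([20, 20, -1]) cube([80, 80, 62]);
}


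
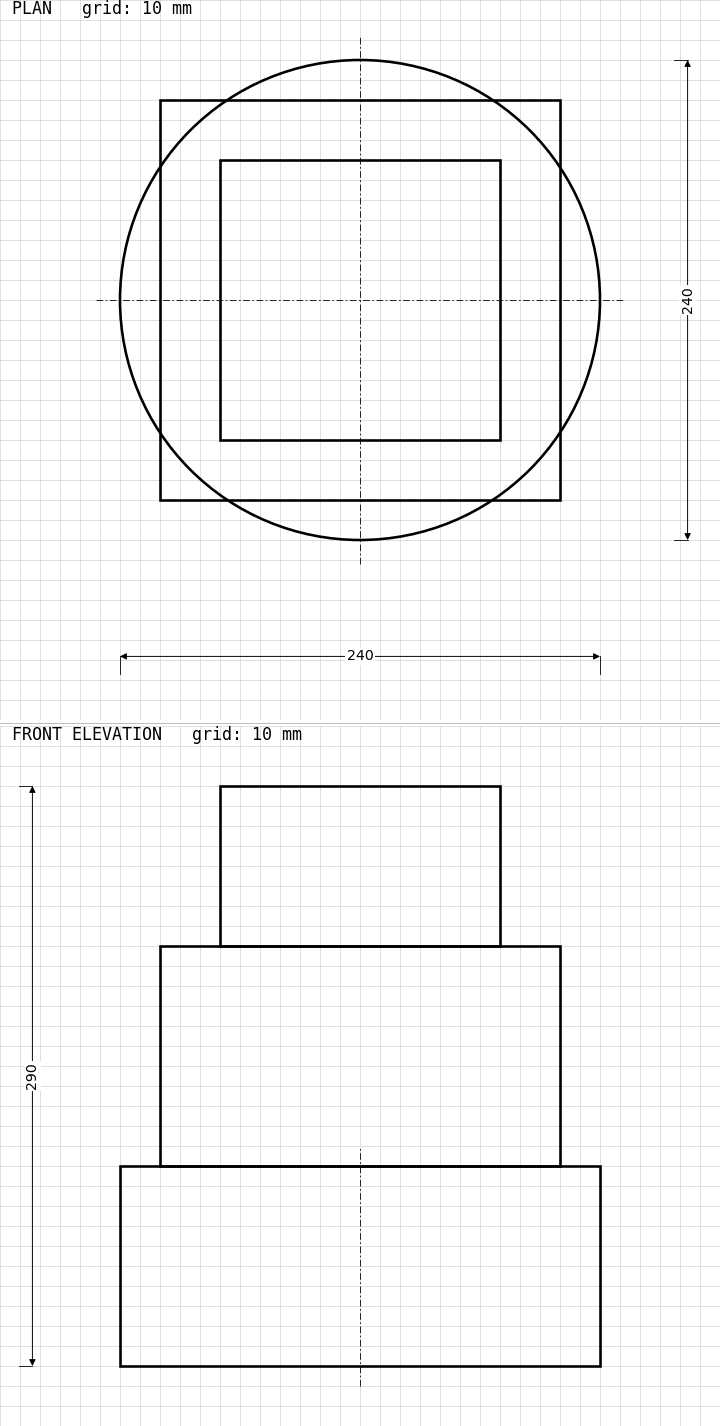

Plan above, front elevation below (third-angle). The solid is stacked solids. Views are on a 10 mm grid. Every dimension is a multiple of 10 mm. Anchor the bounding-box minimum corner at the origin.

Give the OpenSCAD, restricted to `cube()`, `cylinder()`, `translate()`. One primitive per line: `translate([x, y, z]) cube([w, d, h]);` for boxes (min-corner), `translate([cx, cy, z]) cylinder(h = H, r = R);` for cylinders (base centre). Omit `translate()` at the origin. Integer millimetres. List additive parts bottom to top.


translate([120, 120, 0]) cylinder(h = 100, r = 120);
translate([20, 20, 100]) cube([200, 200, 110]);
translate([50, 50, 210]) cube([140, 140, 80]);


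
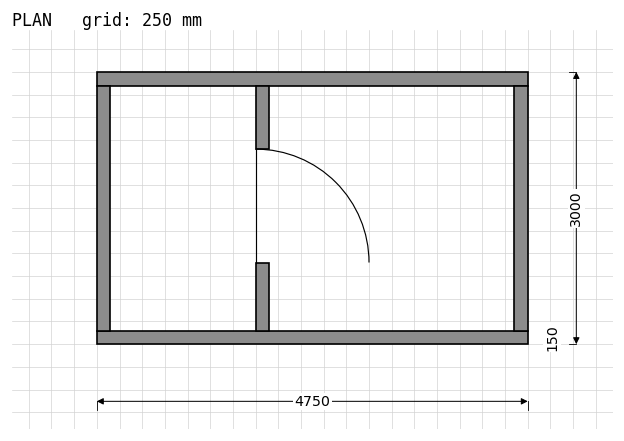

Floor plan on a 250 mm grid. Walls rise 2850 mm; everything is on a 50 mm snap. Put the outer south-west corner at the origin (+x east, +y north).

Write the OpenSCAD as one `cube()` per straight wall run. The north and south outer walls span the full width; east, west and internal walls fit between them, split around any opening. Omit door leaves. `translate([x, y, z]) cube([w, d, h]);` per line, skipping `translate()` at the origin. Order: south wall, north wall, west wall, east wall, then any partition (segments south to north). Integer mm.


cube([4750, 150, 2850]);
translate([0, 2850, 0]) cube([4750, 150, 2850]);
translate([0, 150, 0]) cube([150, 2700, 2850]);
translate([4600, 150, 0]) cube([150, 2700, 2850]);
translate([1750, 150, 0]) cube([150, 750, 2850]);
translate([1750, 2150, 0]) cube([150, 700, 2850]);


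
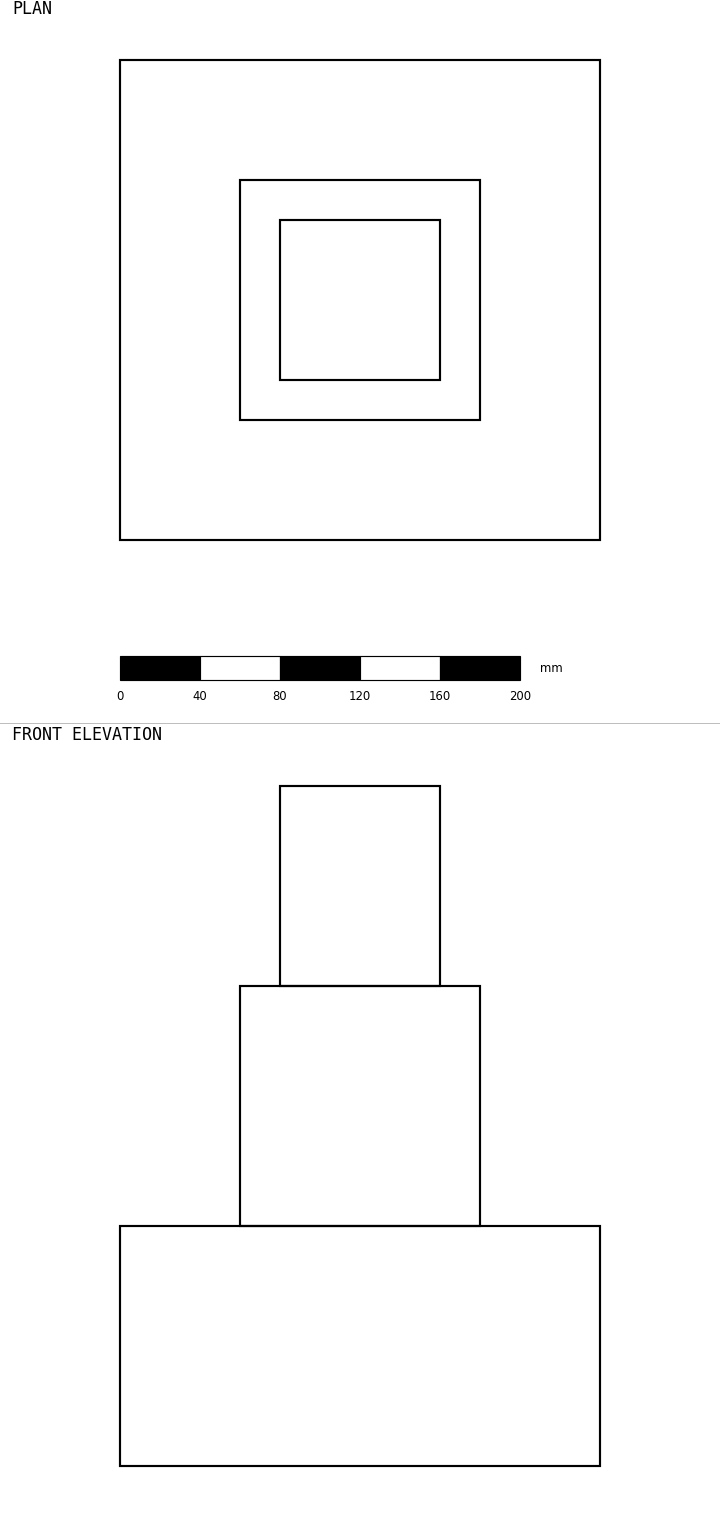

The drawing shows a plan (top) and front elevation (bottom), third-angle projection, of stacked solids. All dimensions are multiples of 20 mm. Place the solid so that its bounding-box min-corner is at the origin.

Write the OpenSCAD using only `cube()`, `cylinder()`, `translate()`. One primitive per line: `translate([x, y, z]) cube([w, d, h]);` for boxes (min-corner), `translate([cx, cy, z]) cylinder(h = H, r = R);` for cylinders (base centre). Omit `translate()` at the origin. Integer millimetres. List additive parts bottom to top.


cube([240, 240, 120]);
translate([60, 60, 120]) cube([120, 120, 120]);
translate([80, 80, 240]) cube([80, 80, 100]);
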